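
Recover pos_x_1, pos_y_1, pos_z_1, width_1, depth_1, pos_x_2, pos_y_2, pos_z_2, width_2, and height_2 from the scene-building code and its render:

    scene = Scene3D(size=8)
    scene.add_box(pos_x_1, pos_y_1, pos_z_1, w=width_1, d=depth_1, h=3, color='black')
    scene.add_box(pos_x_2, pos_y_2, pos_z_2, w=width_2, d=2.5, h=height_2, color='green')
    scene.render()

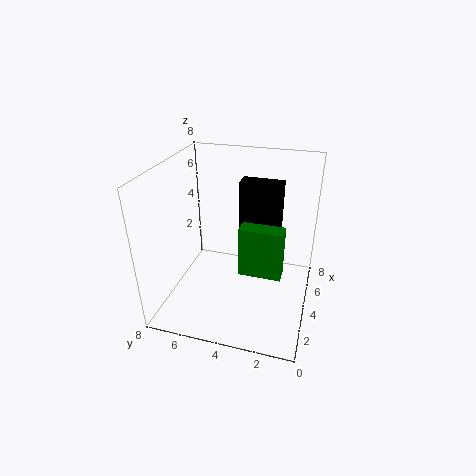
pos_x_1 = 6; pos_y_1 = 2; pos_z_1 = 3.5; width_1 = 1; depth_1 = 2.5; pos_x_2 = 4; pos_y_2 = 1.5; pos_z_2 = 1.5; width_2 = 1; height_2 = 3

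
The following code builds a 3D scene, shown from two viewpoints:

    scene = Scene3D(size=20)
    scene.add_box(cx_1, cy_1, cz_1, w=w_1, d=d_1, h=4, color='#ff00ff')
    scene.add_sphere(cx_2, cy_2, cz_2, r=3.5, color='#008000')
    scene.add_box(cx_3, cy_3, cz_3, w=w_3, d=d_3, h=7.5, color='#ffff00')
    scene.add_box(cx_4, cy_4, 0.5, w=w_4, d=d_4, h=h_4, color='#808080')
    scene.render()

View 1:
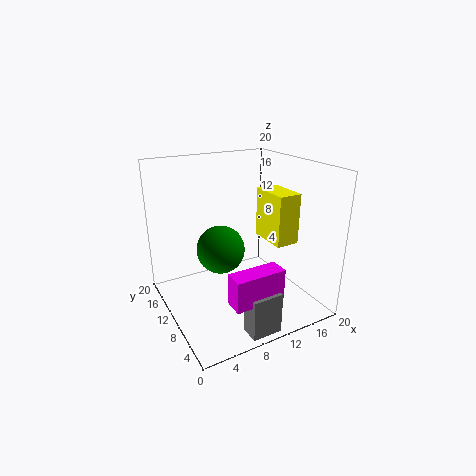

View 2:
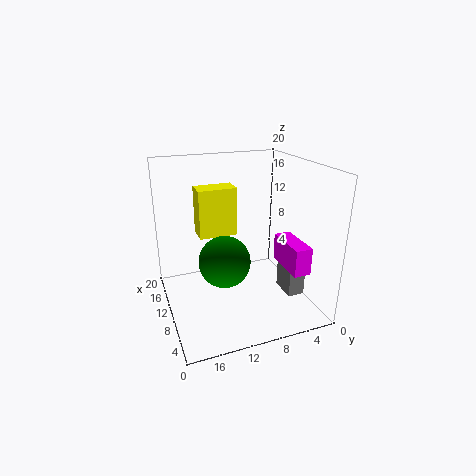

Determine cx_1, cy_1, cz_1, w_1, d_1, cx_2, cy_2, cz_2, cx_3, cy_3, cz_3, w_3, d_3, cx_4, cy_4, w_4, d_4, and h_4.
cx_1 = 5; cy_1 = 1; cz_1 = 5; w_1 = 6.5; d_1 = 2.5; cx_2 = 8.5; cy_2 = 12.5; cz_2 = 7.5; cx_3 = 15.5; cy_3 = 8; cz_3 = 8; w_3 = 3.5; d_3 = 6; cx_4 = 7; cy_4 = 0.5; w_4 = 4; d_4 = 2.5; h_4 = 5.5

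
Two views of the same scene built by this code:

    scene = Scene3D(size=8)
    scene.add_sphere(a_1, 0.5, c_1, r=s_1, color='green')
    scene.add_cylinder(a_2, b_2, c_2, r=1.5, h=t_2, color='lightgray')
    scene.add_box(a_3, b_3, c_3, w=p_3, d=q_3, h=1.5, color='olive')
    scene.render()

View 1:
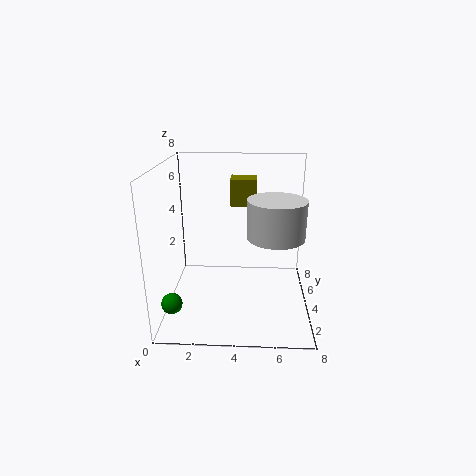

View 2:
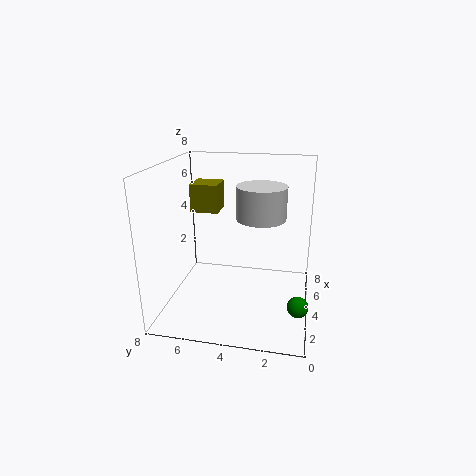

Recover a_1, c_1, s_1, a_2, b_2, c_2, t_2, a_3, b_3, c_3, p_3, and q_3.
a_1 = 1; c_1 = 2; s_1 = 0.5; a_2 = 6; b_2 = 3; c_2 = 4.5; t_2 = 2; a_3 = 3.5; b_3 = 5; c_3 = 5.5; p_3 = 1.5; q_3 = 1.5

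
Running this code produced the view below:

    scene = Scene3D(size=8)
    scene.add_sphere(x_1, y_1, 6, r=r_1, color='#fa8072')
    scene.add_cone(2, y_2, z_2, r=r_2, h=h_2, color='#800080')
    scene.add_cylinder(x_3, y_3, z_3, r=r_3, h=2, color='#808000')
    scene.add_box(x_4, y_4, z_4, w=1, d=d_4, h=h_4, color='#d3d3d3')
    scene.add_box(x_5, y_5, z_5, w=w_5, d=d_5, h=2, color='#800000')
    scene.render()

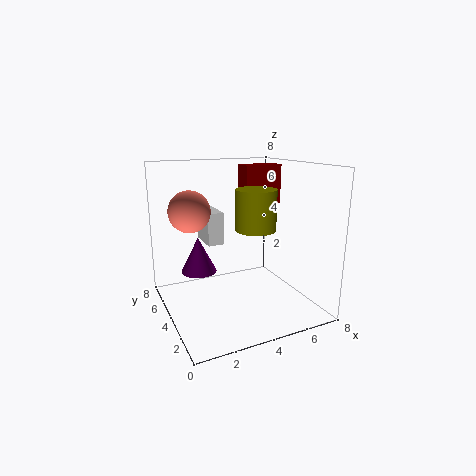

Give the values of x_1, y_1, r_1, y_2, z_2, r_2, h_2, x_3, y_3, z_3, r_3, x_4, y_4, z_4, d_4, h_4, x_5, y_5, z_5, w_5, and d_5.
x_1 = 1; y_1 = 3; r_1 = 1; y_2 = 5; z_2 = 2; r_2 = 1; h_2 = 2; x_3 = 4; y_3 = 2; z_3 = 5; r_3 = 1; x_4 = 3; y_4 = 6; z_4 = 3; d_4 = 2; h_4 = 2; x_5 = 4; y_5 = 3; z_5 = 6; w_5 = 2; d_5 = 1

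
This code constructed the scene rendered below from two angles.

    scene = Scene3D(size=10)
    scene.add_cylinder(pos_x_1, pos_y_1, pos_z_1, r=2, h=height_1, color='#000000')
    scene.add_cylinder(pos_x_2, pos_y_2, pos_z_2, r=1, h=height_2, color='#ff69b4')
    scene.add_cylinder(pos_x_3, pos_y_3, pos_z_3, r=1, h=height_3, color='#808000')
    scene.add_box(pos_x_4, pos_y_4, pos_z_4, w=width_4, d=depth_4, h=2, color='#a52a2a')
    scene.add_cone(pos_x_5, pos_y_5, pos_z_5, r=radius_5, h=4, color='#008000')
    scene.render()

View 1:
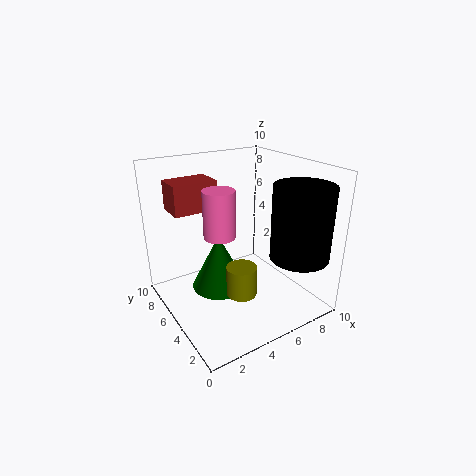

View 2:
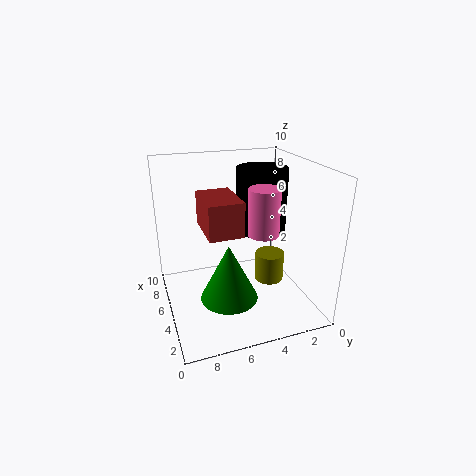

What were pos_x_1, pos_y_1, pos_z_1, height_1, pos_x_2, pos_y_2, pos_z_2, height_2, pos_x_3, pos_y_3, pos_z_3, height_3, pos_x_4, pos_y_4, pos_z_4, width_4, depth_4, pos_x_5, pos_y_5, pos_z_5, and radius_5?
pos_x_1 = 8
pos_y_1 = 2
pos_z_1 = 4
height_1 = 5
pos_x_2 = 3
pos_y_2 = 4
pos_z_2 = 6
height_2 = 3
pos_x_3 = 4
pos_y_3 = 3
pos_z_3 = 2
height_3 = 2
pos_x_4 = 1
pos_y_4 = 6
pos_z_4 = 7
width_4 = 3
depth_4 = 2
pos_x_5 = 4
pos_y_5 = 6
pos_z_5 = 1
radius_5 = 2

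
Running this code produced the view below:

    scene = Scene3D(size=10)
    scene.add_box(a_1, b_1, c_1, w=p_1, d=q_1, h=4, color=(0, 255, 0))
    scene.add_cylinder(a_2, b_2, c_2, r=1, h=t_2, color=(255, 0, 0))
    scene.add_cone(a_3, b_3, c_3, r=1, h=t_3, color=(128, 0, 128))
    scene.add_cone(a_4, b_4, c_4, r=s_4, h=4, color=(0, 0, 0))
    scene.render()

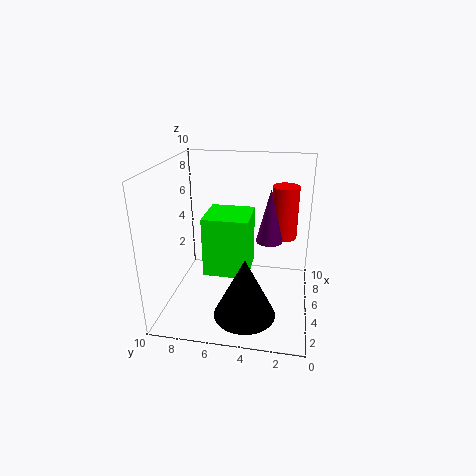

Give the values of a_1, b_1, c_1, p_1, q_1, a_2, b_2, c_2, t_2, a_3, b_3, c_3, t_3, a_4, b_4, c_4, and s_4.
a_1 = 3; b_1 = 4; c_1 = 3; p_1 = 3; q_1 = 3; a_2 = 8; b_2 = 2; c_2 = 4; t_2 = 4; a_3 = 7; b_3 = 3; c_3 = 4; t_3 = 4; a_4 = 2; b_4 = 4; c_4 = 1; s_4 = 2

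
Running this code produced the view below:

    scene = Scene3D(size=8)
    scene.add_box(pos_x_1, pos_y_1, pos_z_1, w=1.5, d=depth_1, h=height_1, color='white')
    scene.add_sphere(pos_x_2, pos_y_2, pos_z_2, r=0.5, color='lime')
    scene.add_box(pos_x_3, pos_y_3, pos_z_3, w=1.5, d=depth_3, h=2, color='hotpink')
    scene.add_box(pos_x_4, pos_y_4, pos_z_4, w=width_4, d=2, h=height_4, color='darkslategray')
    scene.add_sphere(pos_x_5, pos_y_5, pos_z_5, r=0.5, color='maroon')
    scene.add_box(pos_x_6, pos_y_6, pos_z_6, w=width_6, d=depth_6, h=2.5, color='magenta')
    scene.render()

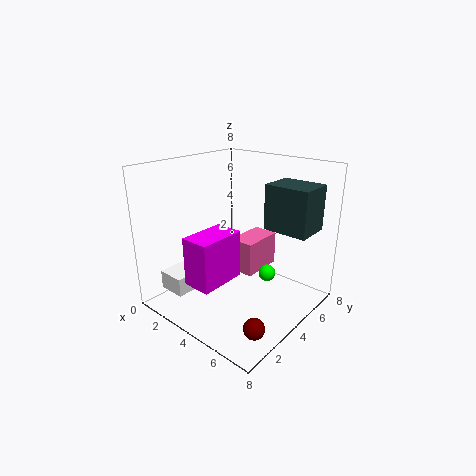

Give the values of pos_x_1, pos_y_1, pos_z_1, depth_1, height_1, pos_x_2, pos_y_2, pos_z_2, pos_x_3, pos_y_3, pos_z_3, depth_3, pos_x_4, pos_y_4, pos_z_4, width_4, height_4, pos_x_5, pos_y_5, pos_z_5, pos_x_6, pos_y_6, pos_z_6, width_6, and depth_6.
pos_x_1 = 1.5
pos_y_1 = 0.5
pos_z_1 = 1.5
depth_1 = 2
height_1 = 1
pos_x_2 = 5
pos_y_2 = 5.5
pos_z_2 = 1.5
pos_x_3 = 3
pos_y_3 = 4.5
pos_z_3 = 1.5
depth_3 = 2.5
pos_x_4 = 5
pos_y_4 = 5
pos_z_4 = 4.5
width_4 = 2.5
height_4 = 2.5
pos_x_5 = 7.5
pos_y_5 = 1
pos_z_5 = 1.5
pos_x_6 = 3.5
pos_y_6 = 0.5
pos_z_6 = 2.5
width_6 = 1.5
depth_6 = 2.5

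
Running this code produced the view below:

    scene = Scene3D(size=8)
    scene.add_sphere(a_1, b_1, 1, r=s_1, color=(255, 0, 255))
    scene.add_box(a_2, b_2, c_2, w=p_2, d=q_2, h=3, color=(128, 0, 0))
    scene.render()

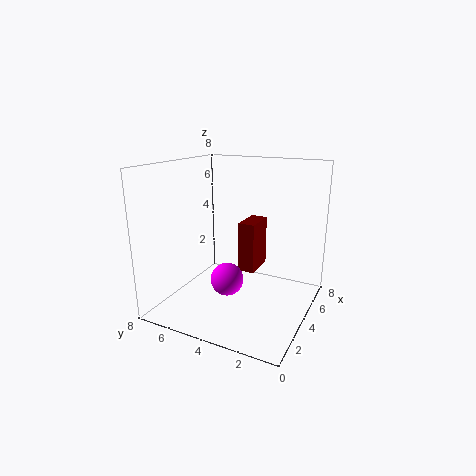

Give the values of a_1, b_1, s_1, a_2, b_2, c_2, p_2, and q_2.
a_1 = 4.5, b_1 = 5, s_1 = 1, a_2 = 5, b_2 = 3.5, c_2 = 1.5, p_2 = 2, q_2 = 1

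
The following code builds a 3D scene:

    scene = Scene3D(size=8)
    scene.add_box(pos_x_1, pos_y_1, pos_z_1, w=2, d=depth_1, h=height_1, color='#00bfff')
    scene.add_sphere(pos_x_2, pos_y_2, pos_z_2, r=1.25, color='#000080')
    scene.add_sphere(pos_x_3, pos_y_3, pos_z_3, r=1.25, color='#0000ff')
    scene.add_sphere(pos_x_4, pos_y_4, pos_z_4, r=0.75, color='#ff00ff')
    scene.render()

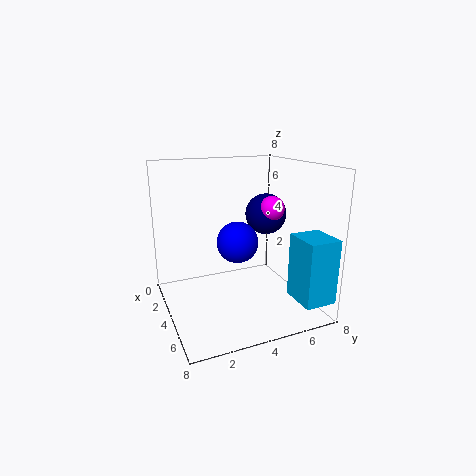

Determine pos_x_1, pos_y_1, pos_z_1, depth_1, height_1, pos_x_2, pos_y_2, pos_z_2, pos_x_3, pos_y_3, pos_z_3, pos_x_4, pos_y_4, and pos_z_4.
pos_x_1 = 5.75; pos_y_1 = 6.25; pos_z_1 = 1; depth_1 = 1.75; height_1 = 3.5; pos_x_2 = 2.5; pos_y_2 = 6.5; pos_z_2 = 4.75; pos_x_3 = 2.75; pos_y_3 = 4.5; pos_z_3 = 3.25; pos_x_4 = 3.25; pos_y_4 = 6.5; pos_z_4 = 5.25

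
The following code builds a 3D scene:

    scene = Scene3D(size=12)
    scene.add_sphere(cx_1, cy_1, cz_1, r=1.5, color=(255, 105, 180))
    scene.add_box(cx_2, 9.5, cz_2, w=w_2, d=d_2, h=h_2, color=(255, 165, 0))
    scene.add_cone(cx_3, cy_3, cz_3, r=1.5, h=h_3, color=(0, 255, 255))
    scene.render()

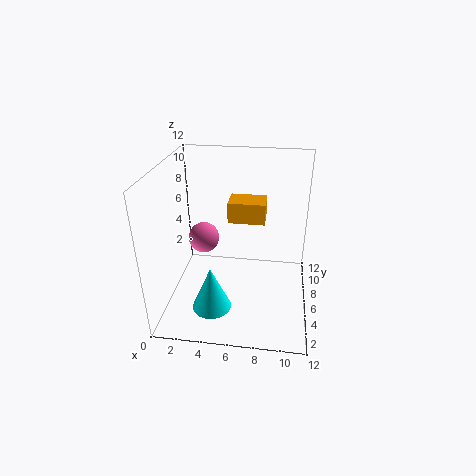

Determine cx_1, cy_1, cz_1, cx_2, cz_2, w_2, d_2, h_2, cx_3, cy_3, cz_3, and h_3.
cx_1 = 2; cy_1 = 10; cz_1 = 3.5; cx_2 = 4.5; cz_2 = 5.5; w_2 = 3.5; d_2 = 2.5; h_2 = 2; cx_3 = 4.5; cy_3 = 2; cz_3 = 2; h_3 = 3.5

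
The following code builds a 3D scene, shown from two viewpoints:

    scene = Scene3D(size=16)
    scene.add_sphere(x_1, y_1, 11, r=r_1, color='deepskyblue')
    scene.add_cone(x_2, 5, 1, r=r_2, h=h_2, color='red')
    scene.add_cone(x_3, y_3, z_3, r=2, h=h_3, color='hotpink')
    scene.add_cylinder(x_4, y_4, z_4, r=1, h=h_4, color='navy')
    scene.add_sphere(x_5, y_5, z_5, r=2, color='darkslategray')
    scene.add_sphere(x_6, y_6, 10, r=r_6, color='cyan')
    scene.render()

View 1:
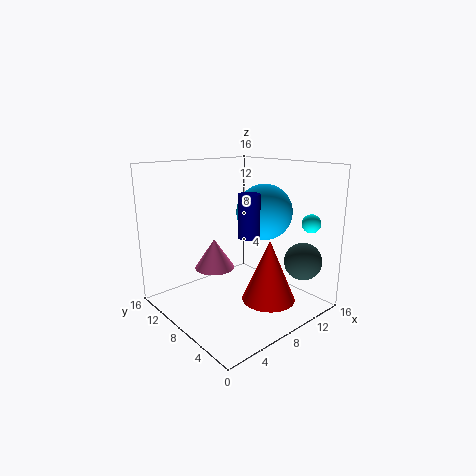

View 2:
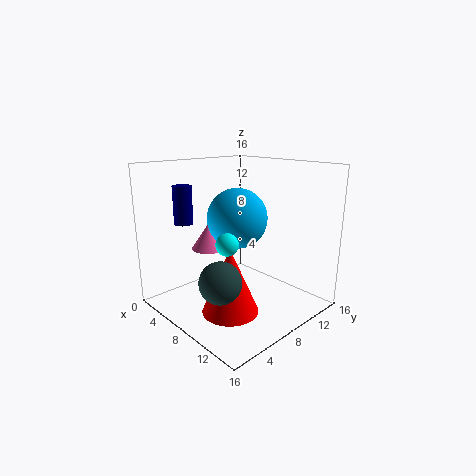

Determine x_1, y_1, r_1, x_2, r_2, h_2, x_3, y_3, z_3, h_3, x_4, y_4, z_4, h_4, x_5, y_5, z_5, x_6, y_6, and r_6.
x_1 = 10; y_1 = 6; r_1 = 3; x_2 = 10; r_2 = 3; h_2 = 7; x_3 = 4; y_3 = 7; z_3 = 6; h_3 = 3; x_4 = 5; y_4 = 3; z_4 = 10; h_4 = 4; x_5 = 12; y_5 = 2; z_5 = 6; x_6 = 13; y_6 = 2; r_6 = 1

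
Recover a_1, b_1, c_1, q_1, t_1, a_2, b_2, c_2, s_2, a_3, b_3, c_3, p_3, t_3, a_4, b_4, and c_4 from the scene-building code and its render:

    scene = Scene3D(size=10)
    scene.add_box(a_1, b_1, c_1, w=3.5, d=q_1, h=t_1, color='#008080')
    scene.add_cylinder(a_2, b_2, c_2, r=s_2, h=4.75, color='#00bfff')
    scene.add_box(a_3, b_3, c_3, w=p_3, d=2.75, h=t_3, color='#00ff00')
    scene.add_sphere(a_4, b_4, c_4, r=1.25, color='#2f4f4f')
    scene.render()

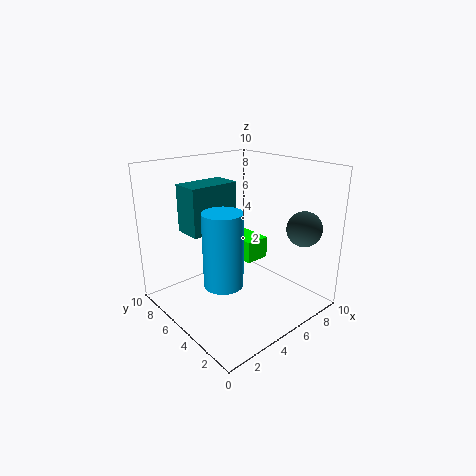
a_1 = 2, b_1 = 5.75, c_1 = 5.5, q_1 = 2, t_1 = 3.25, a_2 = 2.5, b_2 = 3.5, c_2 = 3, s_2 = 1.25, a_3 = 7.25, b_3 = 6.25, c_3 = 1.75, p_3 = 2, t_3 = 1.75, a_4 = 8.75, b_4 = 2.25, c_4 = 5.5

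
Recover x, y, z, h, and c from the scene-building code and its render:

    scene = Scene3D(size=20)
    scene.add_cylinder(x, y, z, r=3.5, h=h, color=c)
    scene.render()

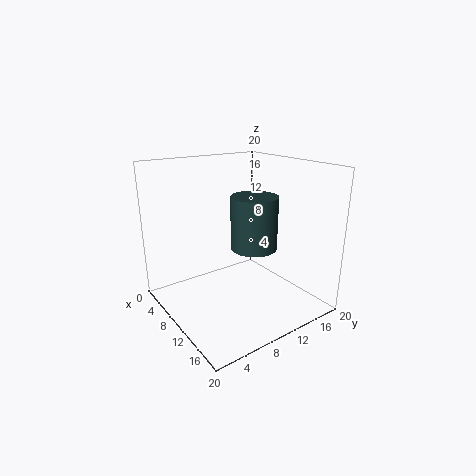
x = 8.5; y = 14; z = 7; h = 8; c = 'darkslategray'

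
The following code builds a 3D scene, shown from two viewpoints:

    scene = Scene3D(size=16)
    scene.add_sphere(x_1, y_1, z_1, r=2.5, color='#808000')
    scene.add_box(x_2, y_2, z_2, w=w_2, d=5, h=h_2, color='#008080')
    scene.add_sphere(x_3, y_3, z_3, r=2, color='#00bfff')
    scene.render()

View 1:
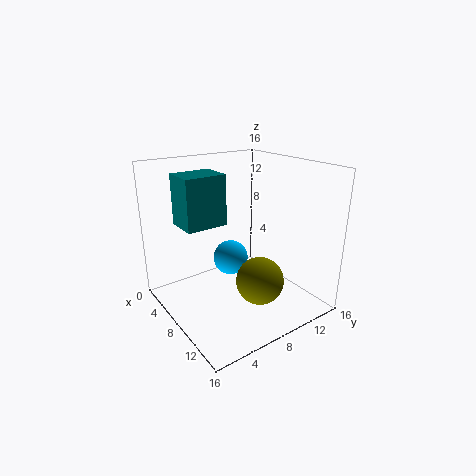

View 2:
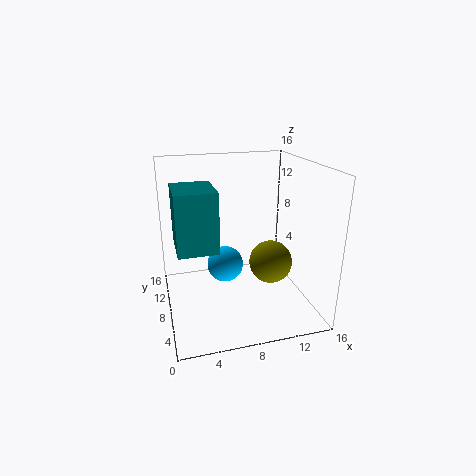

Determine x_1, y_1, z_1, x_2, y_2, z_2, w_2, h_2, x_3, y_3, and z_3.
x_1 = 12; y_1 = 8; z_1 = 4.5; x_2 = 1; y_2 = 3.5; z_2 = 8.5; w_2 = 4; h_2 = 6; x_3 = 6.5; y_3 = 8; z_3 = 5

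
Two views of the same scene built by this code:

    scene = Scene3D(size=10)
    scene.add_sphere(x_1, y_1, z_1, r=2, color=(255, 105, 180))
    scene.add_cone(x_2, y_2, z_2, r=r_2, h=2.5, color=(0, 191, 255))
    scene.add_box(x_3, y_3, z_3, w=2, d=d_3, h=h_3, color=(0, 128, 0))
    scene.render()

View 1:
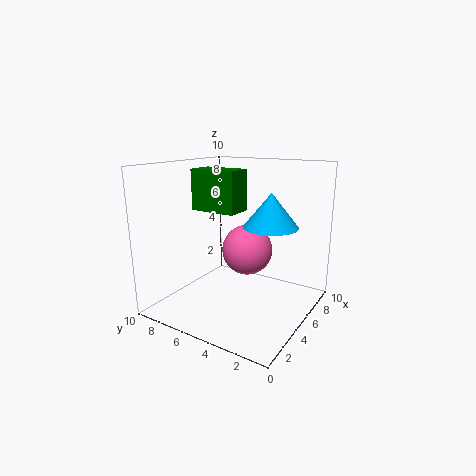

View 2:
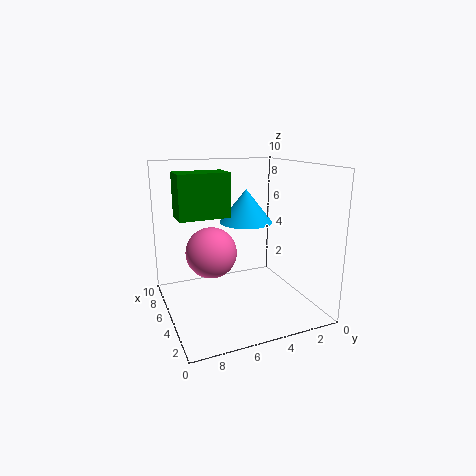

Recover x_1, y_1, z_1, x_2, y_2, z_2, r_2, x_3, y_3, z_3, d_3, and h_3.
x_1 = 8, y_1 = 6, z_1 = 3, x_2 = 7, y_2 = 3.5, z_2 = 5.5, r_2 = 2, x_3 = 5, y_3 = 5.5, z_3 = 6.5, d_3 = 3.5, h_3 = 3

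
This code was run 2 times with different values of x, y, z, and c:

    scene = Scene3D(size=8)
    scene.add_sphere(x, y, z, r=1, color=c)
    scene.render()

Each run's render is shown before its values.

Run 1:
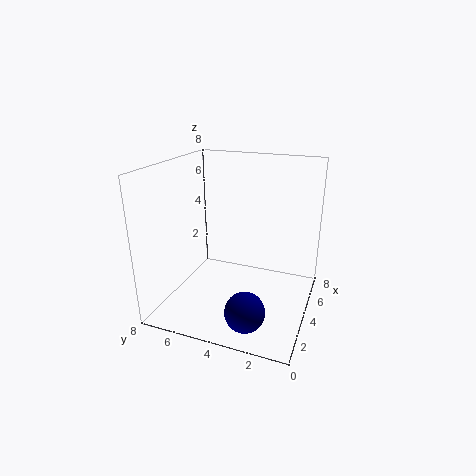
x = 1, y = 2.5, z = 1.5, c = 'navy'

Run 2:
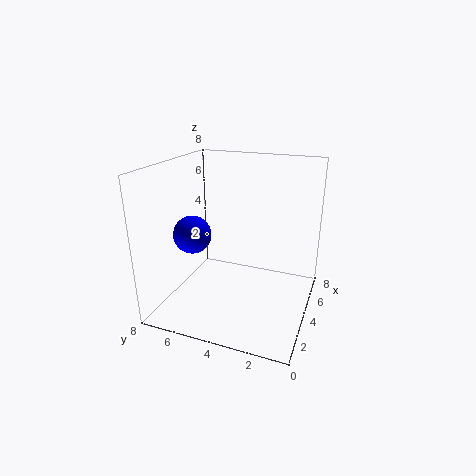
x = 2.5, y = 6, z = 4.5, c = 'blue'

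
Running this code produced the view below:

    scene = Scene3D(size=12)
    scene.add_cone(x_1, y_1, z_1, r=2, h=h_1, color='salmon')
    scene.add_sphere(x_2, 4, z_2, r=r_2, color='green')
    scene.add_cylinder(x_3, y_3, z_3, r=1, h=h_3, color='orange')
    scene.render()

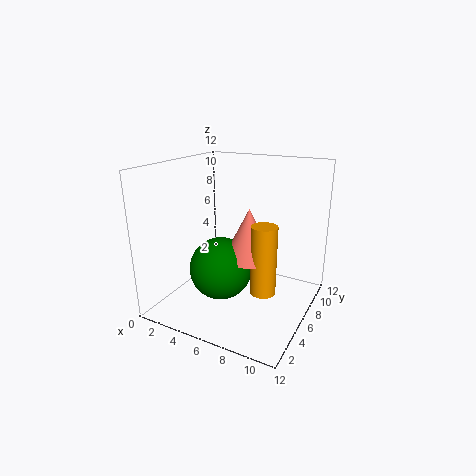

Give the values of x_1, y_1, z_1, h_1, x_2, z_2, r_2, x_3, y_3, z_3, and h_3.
x_1 = 7.5
y_1 = 5
z_1 = 5
h_1 = 4
x_2 = 5.5
z_2 = 4
r_2 = 2.5
x_3 = 9
y_3 = 4.5
z_3 = 2.5
h_3 = 5.5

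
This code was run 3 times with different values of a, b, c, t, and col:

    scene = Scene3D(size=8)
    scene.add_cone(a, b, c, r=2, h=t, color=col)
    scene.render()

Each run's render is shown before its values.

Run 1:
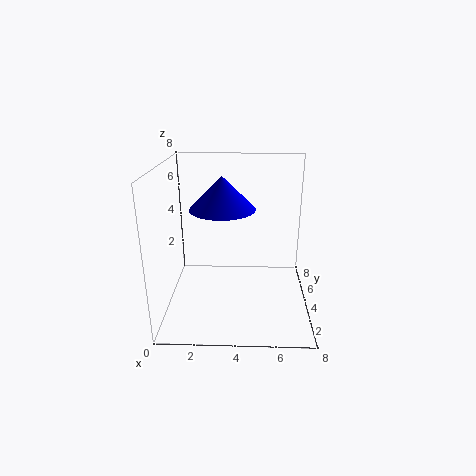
a = 3; b = 6; c = 5; t = 2; col = 'blue'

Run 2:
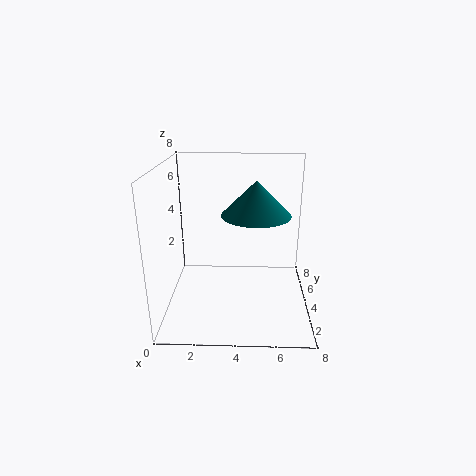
a = 5; b = 5; c = 5; t = 2; col = 'teal'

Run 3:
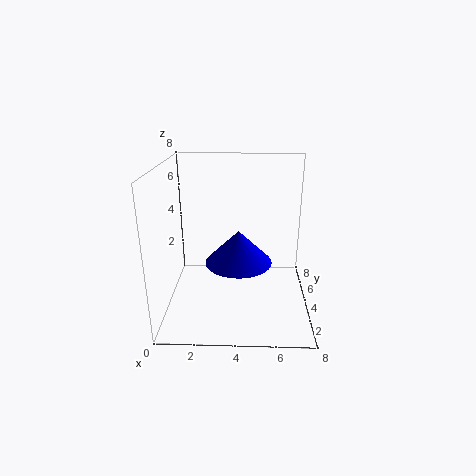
a = 4; b = 5; c = 2; t = 2; col = 'blue'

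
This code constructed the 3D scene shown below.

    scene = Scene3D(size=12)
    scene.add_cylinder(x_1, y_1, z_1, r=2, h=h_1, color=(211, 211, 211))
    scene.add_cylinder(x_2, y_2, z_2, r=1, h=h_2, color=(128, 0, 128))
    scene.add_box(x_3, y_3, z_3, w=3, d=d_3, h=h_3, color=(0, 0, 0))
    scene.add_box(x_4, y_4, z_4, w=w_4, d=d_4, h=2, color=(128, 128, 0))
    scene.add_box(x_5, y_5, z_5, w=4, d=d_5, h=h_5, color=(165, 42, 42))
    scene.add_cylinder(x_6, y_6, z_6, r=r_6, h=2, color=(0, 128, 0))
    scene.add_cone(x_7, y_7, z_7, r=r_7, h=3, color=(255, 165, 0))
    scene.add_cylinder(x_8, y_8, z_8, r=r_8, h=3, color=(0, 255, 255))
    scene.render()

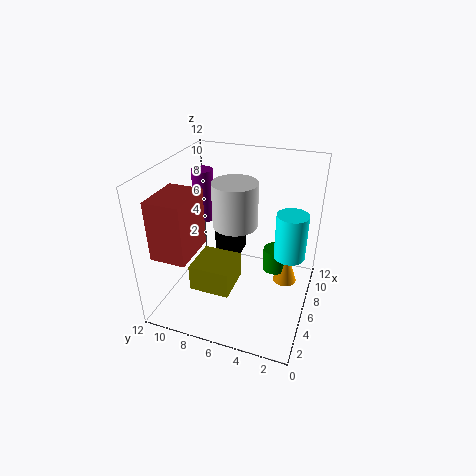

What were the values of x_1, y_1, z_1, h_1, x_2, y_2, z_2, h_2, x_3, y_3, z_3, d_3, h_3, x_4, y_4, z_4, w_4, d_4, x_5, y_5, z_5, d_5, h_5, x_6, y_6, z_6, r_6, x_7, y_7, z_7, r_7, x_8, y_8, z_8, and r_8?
x_1 = 8
y_1 = 7
z_1 = 6
h_1 = 4
x_2 = 10
y_2 = 11
z_2 = 5
h_2 = 5
x_3 = 8
y_3 = 7
z_3 = 2
d_3 = 2
h_3 = 3
x_4 = 1
y_4 = 5
z_4 = 4
w_4 = 3
d_4 = 3
x_5 = 2
y_5 = 9
z_5 = 5
d_5 = 3
h_5 = 5
x_6 = 7
y_6 = 3
z_6 = 3
r_6 = 1
x_7 = 7
y_7 = 2
z_7 = 2
r_7 = 1
x_8 = 2
y_8 = 1
z_8 = 8
r_8 = 1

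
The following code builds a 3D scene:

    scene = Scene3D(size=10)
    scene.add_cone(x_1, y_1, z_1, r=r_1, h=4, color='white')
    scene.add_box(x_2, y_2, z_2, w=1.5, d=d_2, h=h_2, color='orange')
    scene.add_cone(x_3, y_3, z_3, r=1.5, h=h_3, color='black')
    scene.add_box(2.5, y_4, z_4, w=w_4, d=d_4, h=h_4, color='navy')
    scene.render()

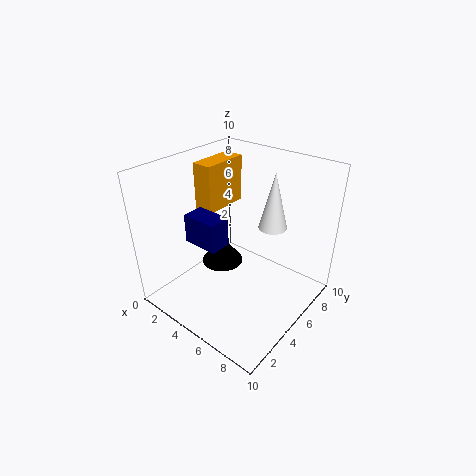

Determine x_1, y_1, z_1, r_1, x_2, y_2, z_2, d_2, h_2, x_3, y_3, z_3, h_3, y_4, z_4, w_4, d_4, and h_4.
x_1 = 6.5, y_1 = 7, z_1 = 5.5, r_1 = 1, x_2 = 1, y_2 = 5, z_2 = 6, d_2 = 3.5, h_2 = 3.5, x_3 = 3.5, y_3 = 5, z_3 = 2.5, h_3 = 2, y_4 = 2.5, z_4 = 5, w_4 = 2.5, d_4 = 1.5, h_4 = 2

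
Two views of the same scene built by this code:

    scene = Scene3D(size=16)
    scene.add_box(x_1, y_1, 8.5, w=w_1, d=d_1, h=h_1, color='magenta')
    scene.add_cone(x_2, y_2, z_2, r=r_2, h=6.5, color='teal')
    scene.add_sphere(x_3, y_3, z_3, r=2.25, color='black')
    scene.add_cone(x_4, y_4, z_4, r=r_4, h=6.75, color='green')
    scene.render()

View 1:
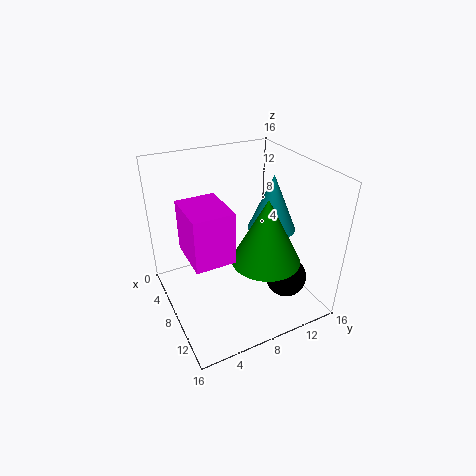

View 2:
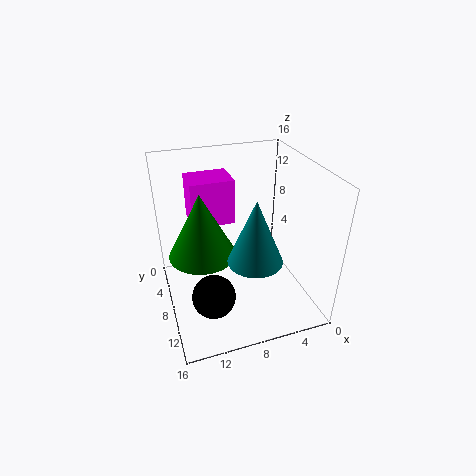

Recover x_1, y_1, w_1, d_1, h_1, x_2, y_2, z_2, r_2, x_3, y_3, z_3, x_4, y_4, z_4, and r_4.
x_1 = 7.5, y_1 = 1.5, w_1 = 5, d_1 = 4, h_1 = 5.25, x_2 = 7.75, y_2 = 12.5, z_2 = 8, r_2 = 2.75, x_3 = 12, y_3 = 12, z_3 = 4, x_4 = 12.25, y_4 = 9, z_4 = 7.5, r_4 = 3.5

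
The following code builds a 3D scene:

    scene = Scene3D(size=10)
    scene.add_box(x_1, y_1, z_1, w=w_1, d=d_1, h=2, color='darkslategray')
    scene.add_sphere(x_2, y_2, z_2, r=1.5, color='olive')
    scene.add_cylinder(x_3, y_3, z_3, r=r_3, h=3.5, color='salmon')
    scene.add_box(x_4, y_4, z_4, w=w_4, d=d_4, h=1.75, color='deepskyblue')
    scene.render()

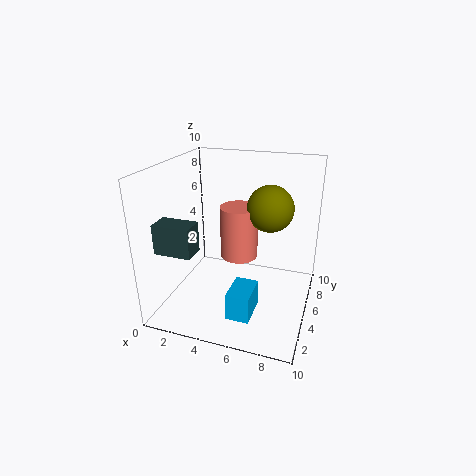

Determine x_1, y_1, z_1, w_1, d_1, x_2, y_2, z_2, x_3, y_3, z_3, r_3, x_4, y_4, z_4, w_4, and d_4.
x_1 = 0.5
y_1 = 1.5
z_1 = 4.75
w_1 = 2.5
d_1 = 1.5
x_2 = 7.25
y_2 = 4.75
z_2 = 7.5
x_3 = 5.25
y_3 = 4.5
z_3 = 4
r_3 = 1.25
x_4 = 5.5
y_4 = 1
z_4 = 1.25
w_4 = 1.5
d_4 = 2.25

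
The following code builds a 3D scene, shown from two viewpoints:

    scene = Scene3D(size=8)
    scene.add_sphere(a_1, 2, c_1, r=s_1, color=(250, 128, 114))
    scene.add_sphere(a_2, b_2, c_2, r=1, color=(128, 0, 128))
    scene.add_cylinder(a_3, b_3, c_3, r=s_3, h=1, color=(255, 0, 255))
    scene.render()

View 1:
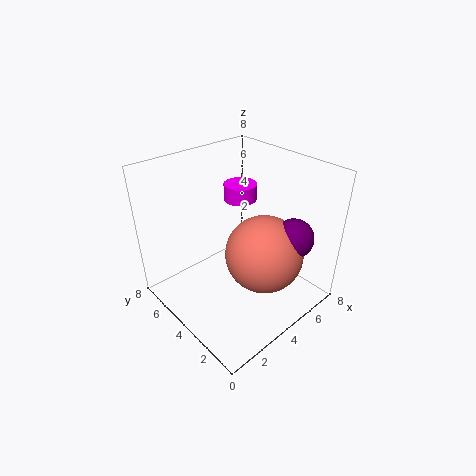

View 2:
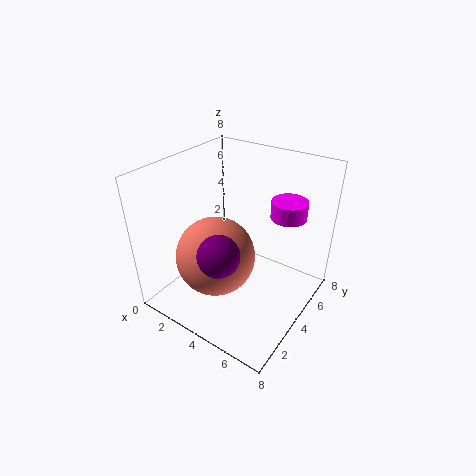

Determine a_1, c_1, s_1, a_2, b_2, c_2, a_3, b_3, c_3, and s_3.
a_1 = 4, c_1 = 4, s_1 = 2, a_2 = 5, b_2 = 1, c_2 = 5, a_3 = 6, b_3 = 6, c_3 = 5, s_3 = 1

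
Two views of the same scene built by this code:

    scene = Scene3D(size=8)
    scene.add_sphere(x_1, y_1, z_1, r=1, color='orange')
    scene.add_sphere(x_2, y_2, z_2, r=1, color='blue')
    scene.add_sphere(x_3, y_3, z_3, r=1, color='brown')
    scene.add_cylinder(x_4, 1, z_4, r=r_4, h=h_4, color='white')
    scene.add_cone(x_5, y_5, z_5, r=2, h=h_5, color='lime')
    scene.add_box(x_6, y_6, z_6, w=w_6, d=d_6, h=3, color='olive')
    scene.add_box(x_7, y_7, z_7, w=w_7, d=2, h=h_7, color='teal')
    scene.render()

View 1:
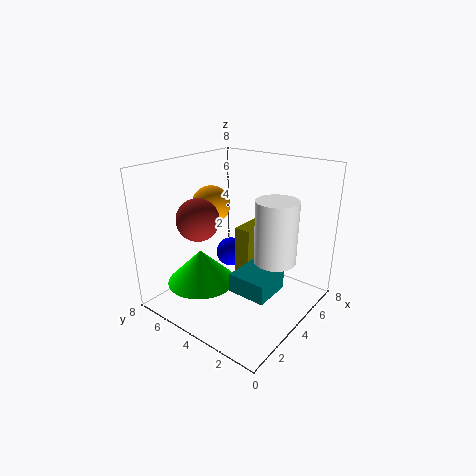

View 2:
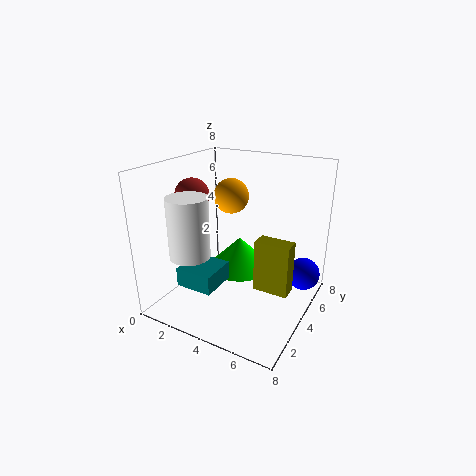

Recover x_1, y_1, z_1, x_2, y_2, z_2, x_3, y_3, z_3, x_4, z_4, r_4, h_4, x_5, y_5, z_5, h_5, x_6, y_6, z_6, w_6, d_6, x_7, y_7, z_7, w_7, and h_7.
x_1 = 3
y_1 = 5
z_1 = 6
x_2 = 7
y_2 = 7
z_2 = 1
x_3 = 1
y_3 = 4
z_3 = 6
x_4 = 3
z_4 = 4
r_4 = 1
h_4 = 3
x_5 = 3
y_5 = 6
z_5 = 1
h_5 = 2
x_6 = 5
y_6 = 4
z_6 = 1
w_6 = 2
d_6 = 1
x_7 = 2
y_7 = 1
z_7 = 2
w_7 = 2
h_7 = 1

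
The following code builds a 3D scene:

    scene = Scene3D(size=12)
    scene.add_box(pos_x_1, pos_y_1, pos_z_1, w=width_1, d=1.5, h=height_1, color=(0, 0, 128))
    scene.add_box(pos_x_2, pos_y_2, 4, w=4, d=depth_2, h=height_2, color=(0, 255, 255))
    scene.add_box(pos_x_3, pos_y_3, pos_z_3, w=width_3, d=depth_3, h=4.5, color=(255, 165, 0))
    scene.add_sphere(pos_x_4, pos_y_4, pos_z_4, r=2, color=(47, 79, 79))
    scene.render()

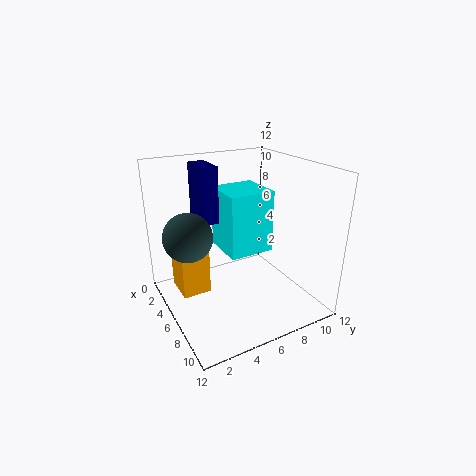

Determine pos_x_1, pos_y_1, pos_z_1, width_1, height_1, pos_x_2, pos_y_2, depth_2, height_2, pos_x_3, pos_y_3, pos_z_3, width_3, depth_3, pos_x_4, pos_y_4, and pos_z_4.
pos_x_1 = 0.5; pos_y_1 = 4; pos_z_1 = 6.5; width_1 = 3; height_1 = 5; pos_x_2 = 2; pos_y_2 = 5.5; depth_2 = 4; height_2 = 5.5; pos_x_3 = 1.5; pos_y_3 = 1.5; pos_z_3 = 0.5; width_3 = 3; depth_3 = 2.5; pos_x_4 = 5; pos_y_4 = 2; pos_z_4 = 6.5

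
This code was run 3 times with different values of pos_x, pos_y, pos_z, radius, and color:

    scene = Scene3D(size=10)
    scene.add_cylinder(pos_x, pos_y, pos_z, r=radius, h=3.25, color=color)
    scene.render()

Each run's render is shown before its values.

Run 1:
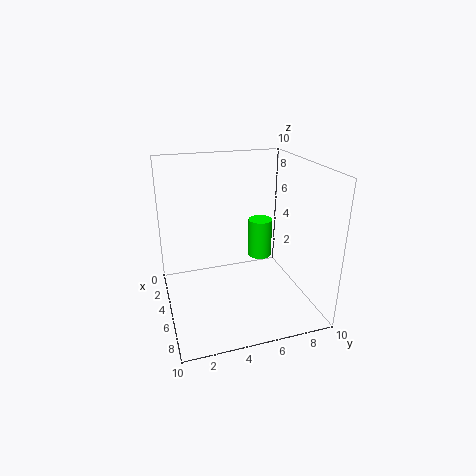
pos_x = 1
pos_y = 8.25
pos_z = 1.25
radius = 1
color = 'lime'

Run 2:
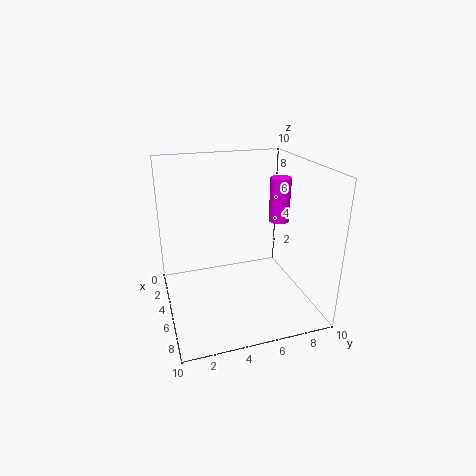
pos_x = 4
pos_y = 8.5
pos_z = 5.5
radius = 0.75
color = 'magenta'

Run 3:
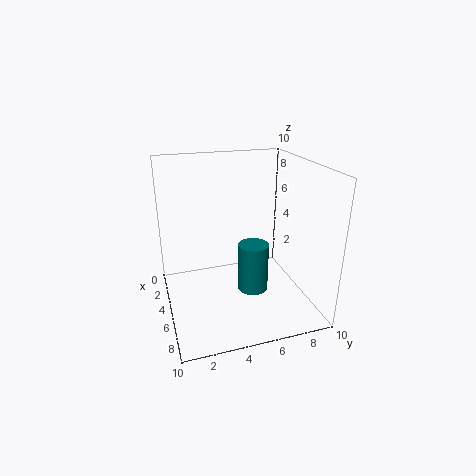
pos_x = 6.75
pos_y = 5.5
pos_z = 2
radius = 1
color = 'teal'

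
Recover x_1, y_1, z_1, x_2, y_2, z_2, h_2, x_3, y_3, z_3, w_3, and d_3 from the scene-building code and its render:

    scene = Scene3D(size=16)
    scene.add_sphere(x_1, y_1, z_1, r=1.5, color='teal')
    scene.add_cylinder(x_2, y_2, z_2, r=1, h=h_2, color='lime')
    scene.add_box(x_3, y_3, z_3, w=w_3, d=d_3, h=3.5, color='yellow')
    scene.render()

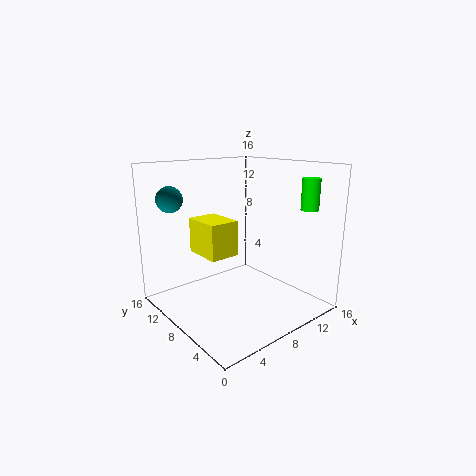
x_1 = 3; y_1 = 14; z_1 = 12; x_2 = 14.5; y_2 = 3.5; z_2 = 11; h_2 = 3.5; x_3 = 2.5; y_3 = 5; z_3 = 7.5; w_3 = 3; d_3 = 4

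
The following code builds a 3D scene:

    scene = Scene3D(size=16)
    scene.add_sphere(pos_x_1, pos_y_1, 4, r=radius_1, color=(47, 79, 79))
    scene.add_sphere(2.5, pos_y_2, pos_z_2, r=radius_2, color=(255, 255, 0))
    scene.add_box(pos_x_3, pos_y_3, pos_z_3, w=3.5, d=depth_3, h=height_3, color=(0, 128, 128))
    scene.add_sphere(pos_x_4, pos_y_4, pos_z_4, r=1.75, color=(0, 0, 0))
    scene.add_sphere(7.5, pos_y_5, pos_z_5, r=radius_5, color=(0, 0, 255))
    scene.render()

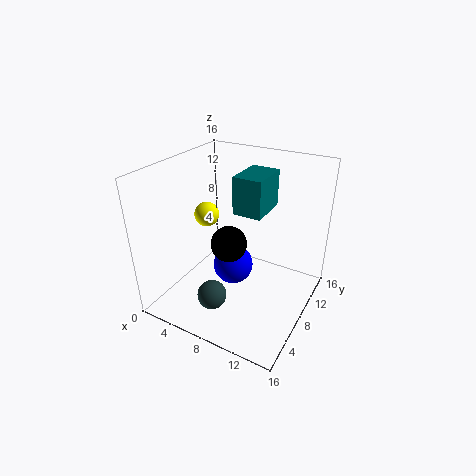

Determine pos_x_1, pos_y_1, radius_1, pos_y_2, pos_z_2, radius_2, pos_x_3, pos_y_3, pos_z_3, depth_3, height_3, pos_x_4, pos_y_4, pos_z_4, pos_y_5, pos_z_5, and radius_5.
pos_x_1 = 8, pos_y_1 = 2.5, radius_1 = 1.5, pos_y_2 = 10, pos_z_2 = 8.75, radius_2 = 1.5, pos_x_3 = 6, pos_y_3 = 10.25, pos_z_3 = 9.5, depth_3 = 5, height_3 = 4.5, pos_x_4 = 9.25, pos_y_4 = 4, pos_z_4 = 9.75, pos_y_5 = 7.75, pos_z_5 = 4.5, radius_5 = 2.25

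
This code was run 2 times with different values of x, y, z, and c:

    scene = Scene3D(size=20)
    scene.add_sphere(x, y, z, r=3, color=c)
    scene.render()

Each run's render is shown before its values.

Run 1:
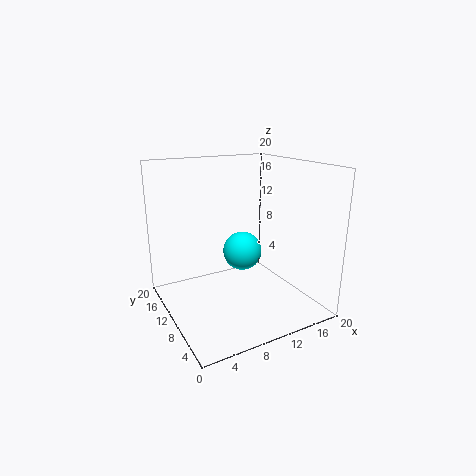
x = 13; y = 14; z = 6; c = 'cyan'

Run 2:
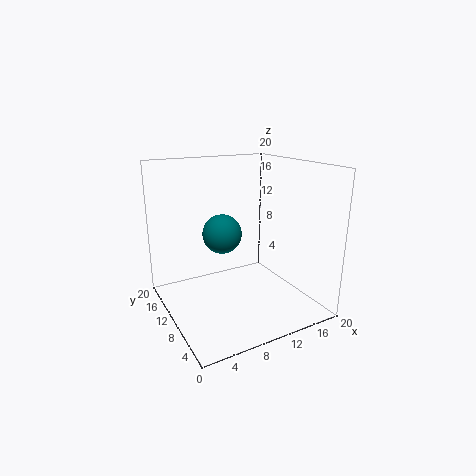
x = 10; y = 15; z = 9; c = 'teal'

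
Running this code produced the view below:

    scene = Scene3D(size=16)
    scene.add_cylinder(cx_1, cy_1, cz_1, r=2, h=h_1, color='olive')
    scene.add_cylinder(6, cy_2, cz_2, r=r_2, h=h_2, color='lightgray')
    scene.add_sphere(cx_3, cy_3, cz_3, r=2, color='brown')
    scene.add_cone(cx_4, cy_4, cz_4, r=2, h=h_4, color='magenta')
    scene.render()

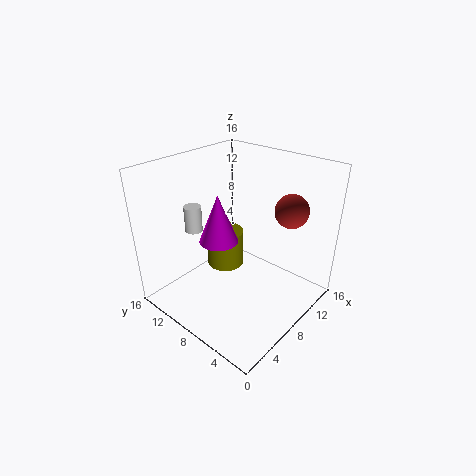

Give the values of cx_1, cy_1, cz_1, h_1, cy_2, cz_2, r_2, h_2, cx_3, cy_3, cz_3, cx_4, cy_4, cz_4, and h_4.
cx_1 = 7
cy_1 = 9
cz_1 = 5
h_1 = 4
cy_2 = 13
cz_2 = 8
r_2 = 1
h_2 = 3
cx_3 = 14
cy_3 = 5
cz_3 = 10
cx_4 = 5
cy_4 = 8
cz_4 = 9
h_4 = 5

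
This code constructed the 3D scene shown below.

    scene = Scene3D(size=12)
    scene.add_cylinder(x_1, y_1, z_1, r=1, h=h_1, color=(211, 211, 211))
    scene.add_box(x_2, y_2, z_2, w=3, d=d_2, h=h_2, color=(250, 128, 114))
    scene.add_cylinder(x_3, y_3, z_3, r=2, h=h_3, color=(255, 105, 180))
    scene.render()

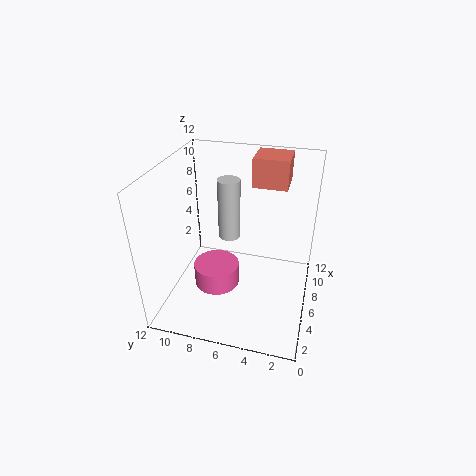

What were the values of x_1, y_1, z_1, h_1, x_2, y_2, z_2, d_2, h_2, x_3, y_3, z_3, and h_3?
x_1 = 8.5
y_1 = 7.5
z_1 = 4.5
h_1 = 5.5
x_2 = 8.5
y_2 = 2.5
z_2 = 9.5
d_2 = 3
h_2 = 2.5
x_3 = 6
y_3 = 8
z_3 = 1
h_3 = 2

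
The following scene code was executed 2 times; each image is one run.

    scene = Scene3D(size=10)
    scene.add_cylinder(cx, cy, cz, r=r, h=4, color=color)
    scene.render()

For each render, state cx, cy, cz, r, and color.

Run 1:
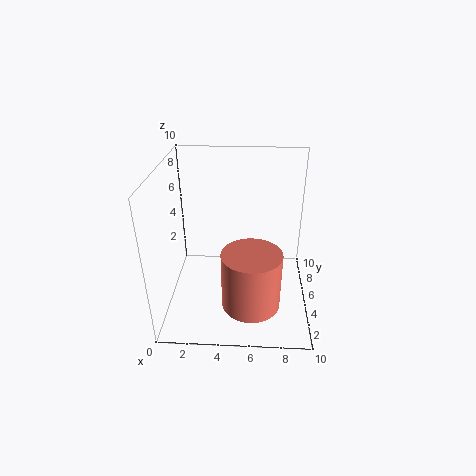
cx = 6
cy = 3
cz = 1
r = 2
color = 'salmon'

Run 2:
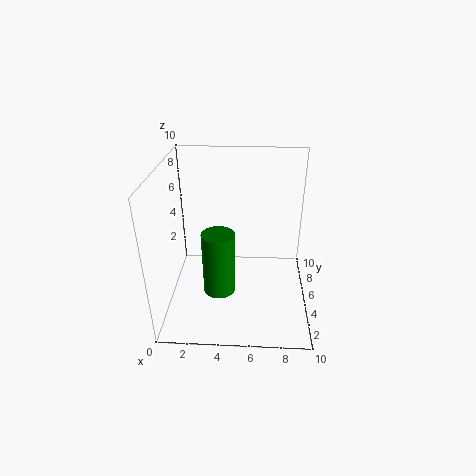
cx = 4
cy = 2
cz = 3
r = 1
color = 'green'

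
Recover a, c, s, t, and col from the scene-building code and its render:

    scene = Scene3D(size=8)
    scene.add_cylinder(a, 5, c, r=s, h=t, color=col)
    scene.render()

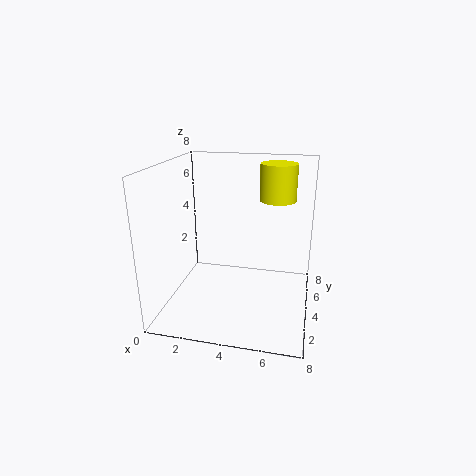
a = 6, c = 6, s = 1, t = 2, col = 'yellow'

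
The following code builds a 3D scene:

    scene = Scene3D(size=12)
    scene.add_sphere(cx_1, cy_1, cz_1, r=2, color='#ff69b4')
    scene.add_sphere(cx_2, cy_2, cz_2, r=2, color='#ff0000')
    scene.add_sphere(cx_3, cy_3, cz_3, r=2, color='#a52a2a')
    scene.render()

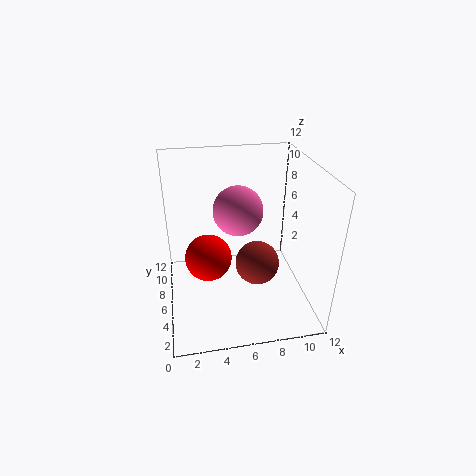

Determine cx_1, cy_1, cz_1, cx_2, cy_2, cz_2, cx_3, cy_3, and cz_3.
cx_1 = 6
cy_1 = 6
cz_1 = 8.5
cx_2 = 3.5
cy_2 = 6.5
cz_2 = 4
cx_3 = 8
cy_3 = 7
cz_3 = 2.5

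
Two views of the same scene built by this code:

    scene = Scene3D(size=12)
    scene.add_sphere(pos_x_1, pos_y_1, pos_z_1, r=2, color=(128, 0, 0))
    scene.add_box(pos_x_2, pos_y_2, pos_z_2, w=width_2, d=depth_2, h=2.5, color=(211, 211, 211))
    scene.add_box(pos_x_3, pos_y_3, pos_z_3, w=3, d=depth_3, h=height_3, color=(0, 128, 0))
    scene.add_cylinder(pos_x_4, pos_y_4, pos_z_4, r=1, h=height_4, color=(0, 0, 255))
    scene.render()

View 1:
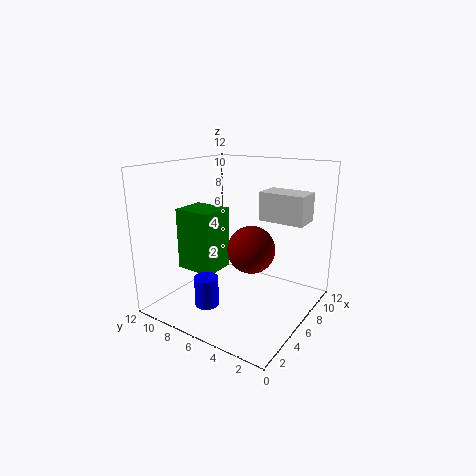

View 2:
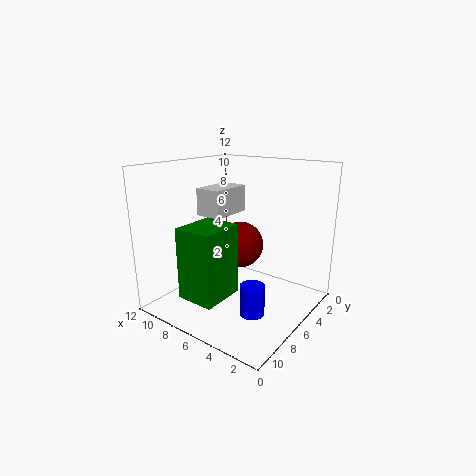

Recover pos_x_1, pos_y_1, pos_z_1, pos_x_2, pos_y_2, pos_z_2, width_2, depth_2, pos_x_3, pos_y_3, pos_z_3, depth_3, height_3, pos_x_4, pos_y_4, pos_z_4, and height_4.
pos_x_1 = 6.5; pos_y_1 = 5; pos_z_1 = 5; pos_x_2 = 8.5; pos_y_2 = 1.5; pos_z_2 = 7; width_2 = 2.5; depth_2 = 4; pos_x_3 = 4.5; pos_y_3 = 8; pos_z_3 = 2.5; depth_3 = 3.5; height_3 = 5.5; pos_x_4 = 3.5; pos_y_4 = 7.5; pos_z_4 = 0.5; height_4 = 2.5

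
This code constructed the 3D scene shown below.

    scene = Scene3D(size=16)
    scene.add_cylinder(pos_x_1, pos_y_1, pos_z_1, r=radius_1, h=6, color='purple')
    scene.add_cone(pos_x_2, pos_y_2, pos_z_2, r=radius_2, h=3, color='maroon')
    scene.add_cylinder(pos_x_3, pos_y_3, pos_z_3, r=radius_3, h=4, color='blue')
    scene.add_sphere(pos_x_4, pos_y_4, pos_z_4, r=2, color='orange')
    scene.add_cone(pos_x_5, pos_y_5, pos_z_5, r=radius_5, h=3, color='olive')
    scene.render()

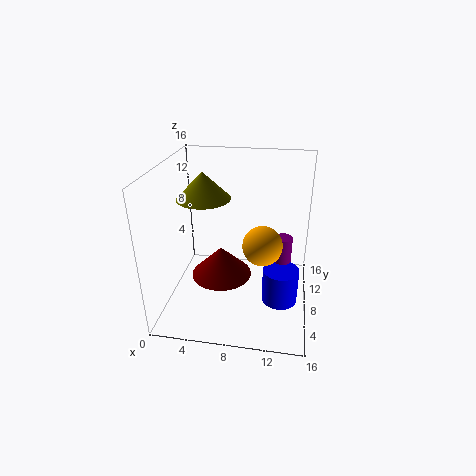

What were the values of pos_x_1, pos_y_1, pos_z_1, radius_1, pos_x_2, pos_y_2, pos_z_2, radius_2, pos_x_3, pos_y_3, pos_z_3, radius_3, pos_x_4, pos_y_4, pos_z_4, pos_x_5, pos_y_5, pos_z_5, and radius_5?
pos_x_1 = 13, pos_y_1 = 9, pos_z_1 = 2, radius_1 = 1, pos_x_2 = 7, pos_y_2 = 4, pos_z_2 = 6, radius_2 = 3, pos_x_3 = 13, pos_y_3 = 7, pos_z_3 = 1, radius_3 = 2, pos_x_4 = 11, pos_y_4 = 5, pos_z_4 = 9, pos_x_5 = 4, pos_y_5 = 9, pos_z_5 = 12, radius_5 = 3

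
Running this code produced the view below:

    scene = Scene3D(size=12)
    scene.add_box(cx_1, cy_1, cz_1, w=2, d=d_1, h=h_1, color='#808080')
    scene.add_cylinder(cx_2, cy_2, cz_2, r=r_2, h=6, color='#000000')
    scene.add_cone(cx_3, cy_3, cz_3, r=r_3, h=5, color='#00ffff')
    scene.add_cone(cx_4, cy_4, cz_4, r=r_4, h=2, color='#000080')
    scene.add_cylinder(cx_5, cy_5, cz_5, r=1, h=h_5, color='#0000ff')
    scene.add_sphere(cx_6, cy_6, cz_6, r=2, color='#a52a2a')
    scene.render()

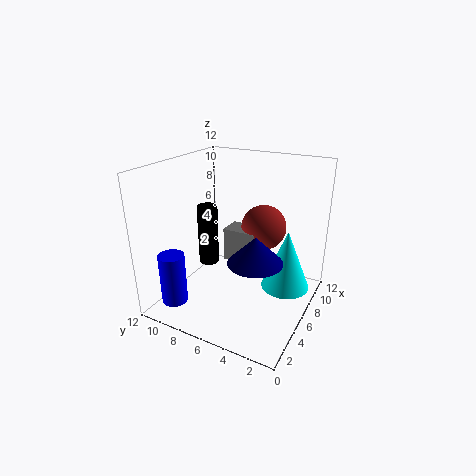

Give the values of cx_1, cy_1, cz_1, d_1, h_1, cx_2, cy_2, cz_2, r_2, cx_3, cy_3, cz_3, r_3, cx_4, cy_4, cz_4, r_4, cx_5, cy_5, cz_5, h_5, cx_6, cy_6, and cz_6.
cx_1 = 7, cy_1 = 5, cz_1 = 3, d_1 = 3, h_1 = 3, cx_2 = 9, cy_2 = 11, cz_2 = 1, r_2 = 1, cx_3 = 7, cy_3 = 2, cz_3 = 2, r_3 = 2, cx_4 = 3, cy_4 = 3, cz_4 = 6, r_4 = 2, cx_5 = 1, cy_5 = 9, cz_5 = 2, h_5 = 4, cx_6 = 9, cy_6 = 5, cz_6 = 6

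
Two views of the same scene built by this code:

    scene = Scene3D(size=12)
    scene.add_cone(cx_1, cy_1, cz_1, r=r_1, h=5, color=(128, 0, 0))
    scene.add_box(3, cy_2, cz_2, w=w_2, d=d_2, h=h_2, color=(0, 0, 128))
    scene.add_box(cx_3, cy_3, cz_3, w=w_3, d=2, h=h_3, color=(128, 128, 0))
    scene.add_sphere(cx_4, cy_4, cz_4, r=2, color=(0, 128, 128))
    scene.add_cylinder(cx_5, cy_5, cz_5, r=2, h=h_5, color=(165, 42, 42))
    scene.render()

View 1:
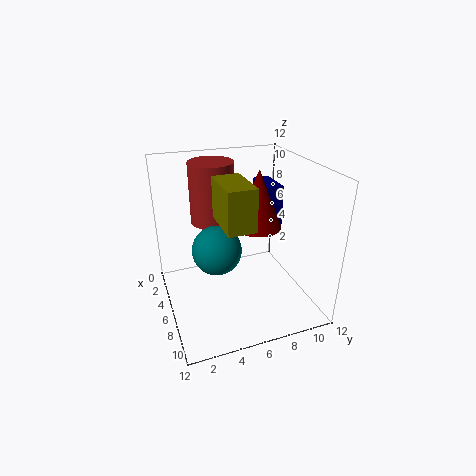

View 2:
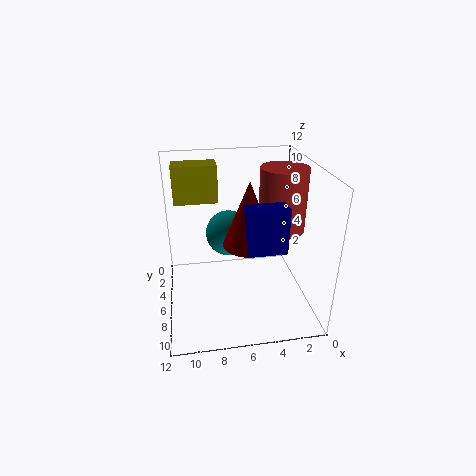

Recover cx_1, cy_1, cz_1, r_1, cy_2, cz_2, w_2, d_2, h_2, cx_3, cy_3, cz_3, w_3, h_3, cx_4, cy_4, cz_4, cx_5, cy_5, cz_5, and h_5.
cx_1 = 5.5, cy_1 = 8, cz_1 = 6.5, r_1 = 2, cy_2 = 8.5, cz_2 = 6.5, w_2 = 3, d_2 = 1.5, h_2 = 3.5, cx_3 = 7.5, cy_3 = 3.5, cz_3 = 9, w_3 = 3.5, h_3 = 3, cx_4 = 6.5, cy_4 = 4, cz_4 = 5.5, cx_5 = 2, cy_5 = 5, cz_5 = 6, h_5 = 5.5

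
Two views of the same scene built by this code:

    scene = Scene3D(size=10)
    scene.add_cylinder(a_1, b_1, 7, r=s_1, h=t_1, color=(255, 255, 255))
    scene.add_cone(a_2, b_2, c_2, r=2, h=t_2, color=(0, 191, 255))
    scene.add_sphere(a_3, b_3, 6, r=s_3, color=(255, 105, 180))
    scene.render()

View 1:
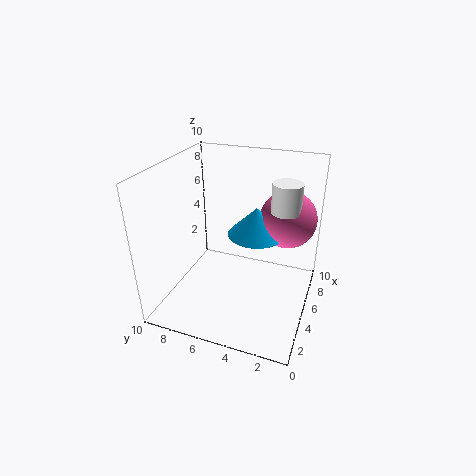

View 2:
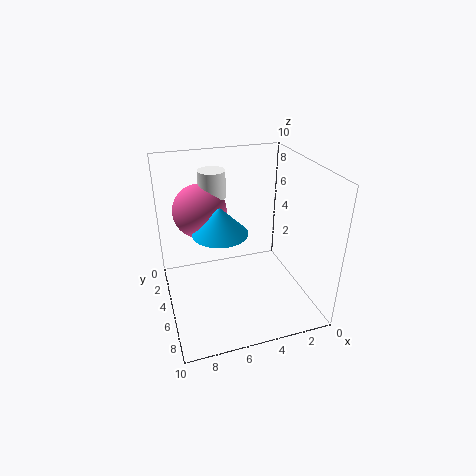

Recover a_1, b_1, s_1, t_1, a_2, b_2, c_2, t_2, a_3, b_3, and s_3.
a_1 = 6
b_1 = 2
s_1 = 1
t_1 = 2
a_2 = 6
b_2 = 4
c_2 = 5
t_2 = 2
a_3 = 7
b_3 = 2
s_3 = 2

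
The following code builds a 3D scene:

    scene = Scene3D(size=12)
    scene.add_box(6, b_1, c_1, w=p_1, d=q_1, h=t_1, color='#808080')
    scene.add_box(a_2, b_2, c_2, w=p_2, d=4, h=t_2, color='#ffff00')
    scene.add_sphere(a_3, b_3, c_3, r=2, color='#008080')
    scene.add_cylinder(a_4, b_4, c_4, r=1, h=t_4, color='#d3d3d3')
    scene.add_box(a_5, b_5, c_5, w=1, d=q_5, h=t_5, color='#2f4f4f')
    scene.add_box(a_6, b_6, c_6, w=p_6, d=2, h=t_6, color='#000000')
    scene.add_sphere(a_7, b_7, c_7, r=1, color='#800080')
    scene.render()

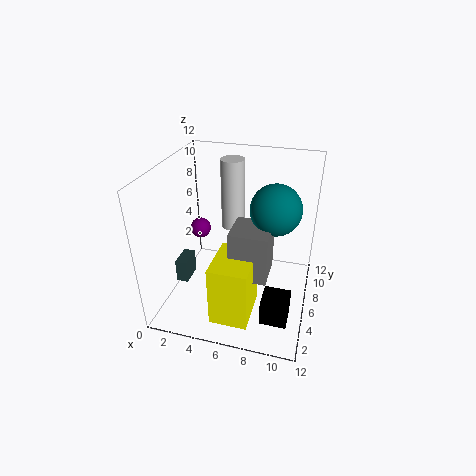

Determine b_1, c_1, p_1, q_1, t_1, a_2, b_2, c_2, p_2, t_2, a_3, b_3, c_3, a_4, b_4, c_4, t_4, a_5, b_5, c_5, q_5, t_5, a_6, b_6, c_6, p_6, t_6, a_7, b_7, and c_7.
b_1 = 3; c_1 = 4; p_1 = 3; q_1 = 3; t_1 = 4; a_2 = 5; b_2 = 1; c_2 = 1; p_2 = 3; t_2 = 5; a_3 = 9; b_3 = 6; c_3 = 9; a_4 = 5; b_4 = 8; c_4 = 6; t_4 = 6; a_5 = 1; b_5 = 4; c_5 = 2; q_5 = 2; t_5 = 2; a_6 = 9; b_6 = 1; c_6 = 2; p_6 = 2; t_6 = 2; a_7 = 1; b_7 = 10; c_7 = 4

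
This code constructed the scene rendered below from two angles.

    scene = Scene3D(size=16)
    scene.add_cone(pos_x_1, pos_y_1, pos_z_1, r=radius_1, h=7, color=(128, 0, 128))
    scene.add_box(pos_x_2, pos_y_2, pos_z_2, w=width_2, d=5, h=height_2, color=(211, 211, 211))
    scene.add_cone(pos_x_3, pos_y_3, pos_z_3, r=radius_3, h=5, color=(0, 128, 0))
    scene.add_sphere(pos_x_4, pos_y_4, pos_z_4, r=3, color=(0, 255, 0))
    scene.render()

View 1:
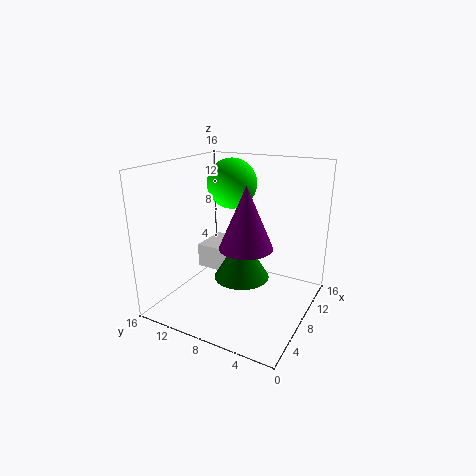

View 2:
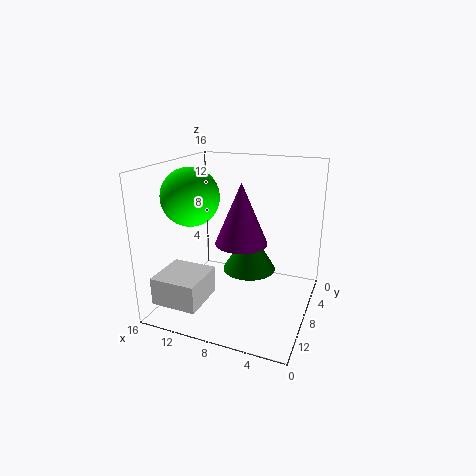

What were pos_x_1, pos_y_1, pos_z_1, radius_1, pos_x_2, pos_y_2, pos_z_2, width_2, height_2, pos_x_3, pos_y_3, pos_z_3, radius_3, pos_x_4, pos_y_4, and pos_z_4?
pos_x_1 = 8, pos_y_1 = 7, pos_z_1 = 7, radius_1 = 3, pos_x_2 = 10, pos_y_2 = 10, pos_z_2 = 2, width_2 = 5, height_2 = 3, pos_x_3 = 7, pos_y_3 = 7, pos_z_3 = 4, radius_3 = 3, pos_x_4 = 12, pos_y_4 = 11, pos_z_4 = 13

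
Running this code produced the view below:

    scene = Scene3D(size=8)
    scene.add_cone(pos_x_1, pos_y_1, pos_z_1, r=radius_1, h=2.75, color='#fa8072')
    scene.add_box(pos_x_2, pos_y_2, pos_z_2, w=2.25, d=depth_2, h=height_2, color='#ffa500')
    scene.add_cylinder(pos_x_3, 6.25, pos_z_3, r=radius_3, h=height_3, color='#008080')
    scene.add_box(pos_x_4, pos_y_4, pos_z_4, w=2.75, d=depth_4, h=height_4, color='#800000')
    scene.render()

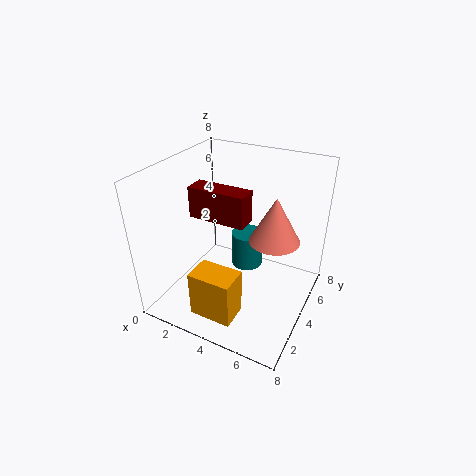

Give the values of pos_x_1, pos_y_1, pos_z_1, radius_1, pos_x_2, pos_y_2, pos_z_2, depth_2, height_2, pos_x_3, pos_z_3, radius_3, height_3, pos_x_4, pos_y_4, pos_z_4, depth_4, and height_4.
pos_x_1 = 5.5; pos_y_1 = 5.75; pos_z_1 = 3.25; radius_1 = 1.5; pos_x_2 = 3; pos_y_2 = 0.5; pos_z_2 = 1; depth_2 = 1.5; height_2 = 2.5; pos_x_3 = 3.5; pos_z_3 = 0.75; radius_3 = 1; height_3 = 2.25; pos_x_4 = 2.75; pos_y_4 = 1.5; pos_z_4 = 6.25; depth_4 = 1; height_4 = 1.5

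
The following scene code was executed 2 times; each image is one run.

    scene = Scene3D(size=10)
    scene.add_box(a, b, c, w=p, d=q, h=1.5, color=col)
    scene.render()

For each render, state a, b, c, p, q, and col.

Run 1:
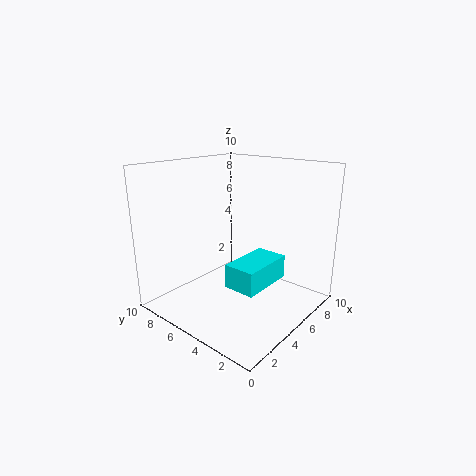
a = 2
b = 1.5
c = 3
p = 3.5
q = 2
col = 'cyan'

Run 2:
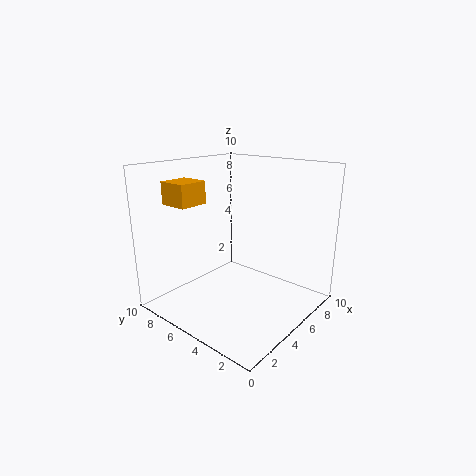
a = 1.5
b = 6.5
c = 7.5
p = 2
q = 2
col = 'orange'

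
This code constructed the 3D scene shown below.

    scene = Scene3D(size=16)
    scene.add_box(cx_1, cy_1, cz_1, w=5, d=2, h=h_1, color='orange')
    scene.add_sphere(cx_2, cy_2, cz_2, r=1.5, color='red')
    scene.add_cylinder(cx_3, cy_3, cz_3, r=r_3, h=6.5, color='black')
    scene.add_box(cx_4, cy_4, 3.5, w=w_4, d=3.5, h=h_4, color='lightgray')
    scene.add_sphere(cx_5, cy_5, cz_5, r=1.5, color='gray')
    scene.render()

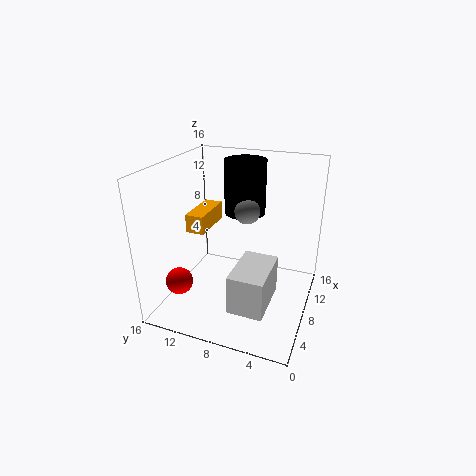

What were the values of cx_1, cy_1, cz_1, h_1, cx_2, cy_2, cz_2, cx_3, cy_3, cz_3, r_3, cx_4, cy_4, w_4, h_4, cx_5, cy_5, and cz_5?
cx_1 = 5.5, cy_1 = 11, cz_1 = 9, h_1 = 2, cx_2 = 4, cy_2 = 13.5, cz_2 = 3.5, cx_3 = 13, cy_3 = 9, cz_3 = 9, r_3 = 2.5, cx_4 = 1, cy_4 = 3, w_4 = 5.5, h_4 = 4, cx_5 = 11, cy_5 = 8, cz_5 = 10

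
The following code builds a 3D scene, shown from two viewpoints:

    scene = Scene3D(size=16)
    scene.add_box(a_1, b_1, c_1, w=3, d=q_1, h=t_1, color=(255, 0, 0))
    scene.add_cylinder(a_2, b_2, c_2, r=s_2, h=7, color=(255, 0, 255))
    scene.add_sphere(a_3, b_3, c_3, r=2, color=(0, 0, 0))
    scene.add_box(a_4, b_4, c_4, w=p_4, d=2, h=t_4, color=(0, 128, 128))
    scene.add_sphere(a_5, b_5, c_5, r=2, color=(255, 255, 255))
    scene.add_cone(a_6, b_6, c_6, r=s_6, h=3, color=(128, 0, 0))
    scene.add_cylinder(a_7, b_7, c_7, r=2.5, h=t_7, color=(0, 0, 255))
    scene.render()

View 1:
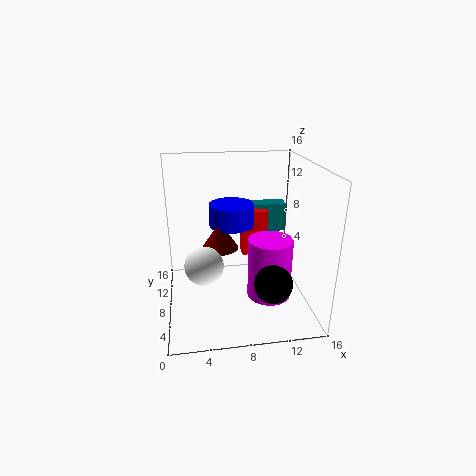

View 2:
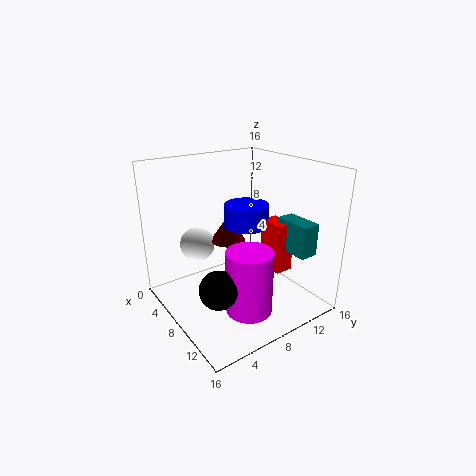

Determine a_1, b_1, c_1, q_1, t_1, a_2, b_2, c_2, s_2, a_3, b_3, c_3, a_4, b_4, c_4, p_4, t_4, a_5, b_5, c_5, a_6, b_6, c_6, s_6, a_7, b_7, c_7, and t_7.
a_1 = 9; b_1 = 10.5; c_1 = 4.5; q_1 = 2; t_1 = 5.5; a_2 = 11.5; b_2 = 7; c_2 = 1; s_2 = 2.5; a_3 = 11; b_3 = 3.5; c_3 = 4.5; a_4 = 10.5; b_4 = 11.5; c_4 = 7; p_4 = 4; t_4 = 3.5; a_5 = 4; b_5 = 5; c_5 = 6.5; a_6 = 6; b_6 = 8; c_6 = 7; s_6 = 2; a_7 = 7.5; b_7 = 9.5; c_7 = 9; t_7 = 2.5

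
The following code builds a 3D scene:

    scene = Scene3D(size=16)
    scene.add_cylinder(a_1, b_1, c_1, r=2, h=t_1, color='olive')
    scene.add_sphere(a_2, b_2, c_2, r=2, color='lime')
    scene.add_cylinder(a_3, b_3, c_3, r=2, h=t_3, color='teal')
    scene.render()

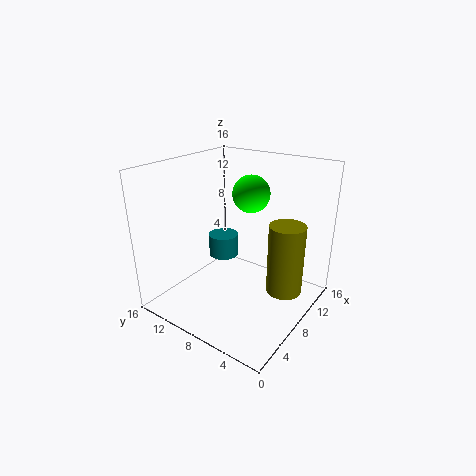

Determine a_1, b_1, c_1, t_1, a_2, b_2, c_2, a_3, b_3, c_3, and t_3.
a_1 = 10, b_1 = 3, c_1 = 2, t_1 = 8, a_2 = 9, b_2 = 7, c_2 = 13, a_3 = 13, b_3 = 14, c_3 = 2, t_3 = 3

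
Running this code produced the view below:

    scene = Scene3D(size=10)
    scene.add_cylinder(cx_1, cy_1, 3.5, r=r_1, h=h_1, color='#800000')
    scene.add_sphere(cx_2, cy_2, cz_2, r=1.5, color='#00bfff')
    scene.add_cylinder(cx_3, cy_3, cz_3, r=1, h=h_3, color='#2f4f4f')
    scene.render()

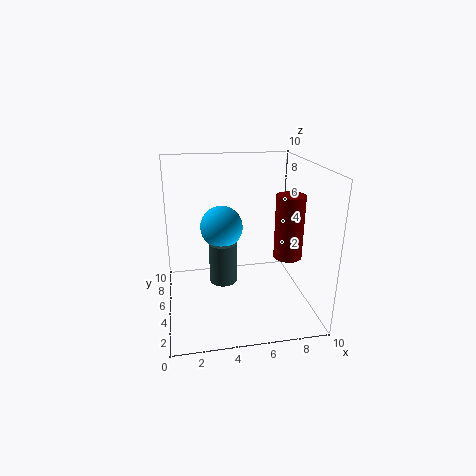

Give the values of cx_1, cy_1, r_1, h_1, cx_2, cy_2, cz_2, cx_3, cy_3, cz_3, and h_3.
cx_1 = 8.5
cy_1 = 4.5
r_1 = 1
h_1 = 4.5
cx_2 = 4
cy_2 = 6
cz_2 = 5.5
cx_3 = 4
cy_3 = 5.5
cz_3 = 1.5
h_3 = 3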